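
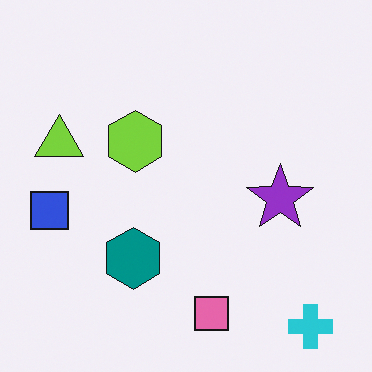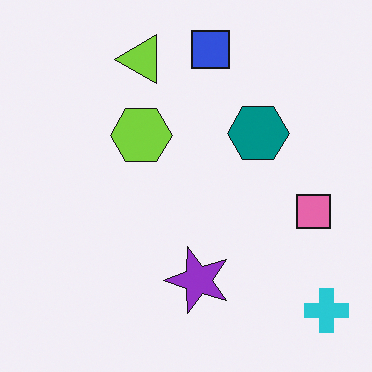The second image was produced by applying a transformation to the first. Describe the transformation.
It was transposed (reflected across the top-left ↔ bottom-right diagonal).

Shapes have swapped their row and column positions — what was in the top-right is now in the bottom-left — a diagonal reflection.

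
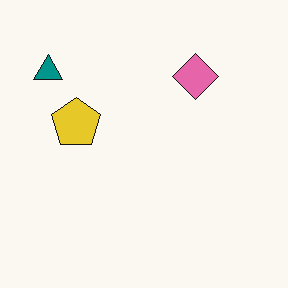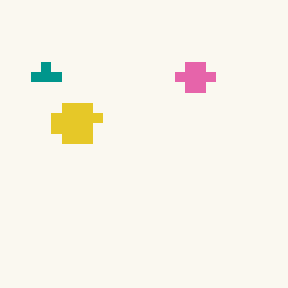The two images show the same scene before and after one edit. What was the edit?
It was coarsely pixelated.

Shapes are reduced to large square blocks; fine edges and outlines are lost — a downscale-then-upscale (mosaic) effect.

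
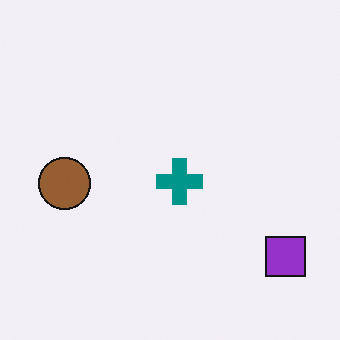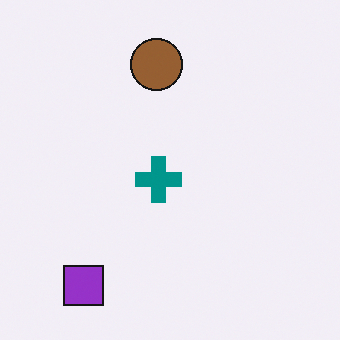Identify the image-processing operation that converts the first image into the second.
The image was rotated 90° clockwise.

The purple square sits in the bottom-right of the first image and the bottom-left of the second — consistent with a whole-image 90° clockwise rotation.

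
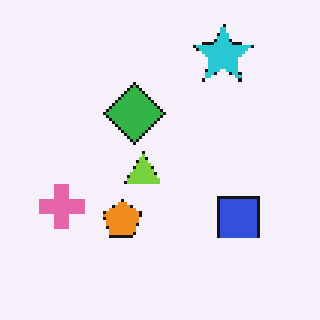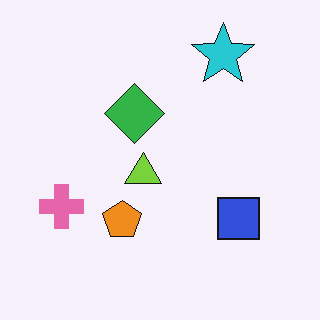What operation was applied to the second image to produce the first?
The image was mildly pixelated.

Shapes are reduced to large square blocks; fine edges and outlines are lost — a downscale-then-upscale (mosaic) effect.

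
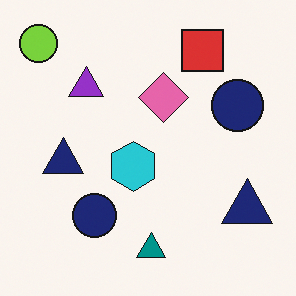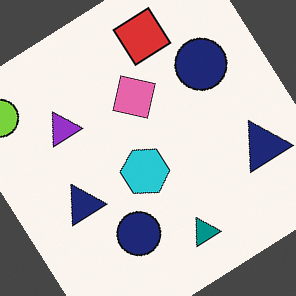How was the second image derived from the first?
The transformation is: rotated counter-clockwise by a large amount — several tens of degrees.

Every shape is tilted by the same angle and the image corners show triangular fill wedges — a whole-image rotation by a non-right angle.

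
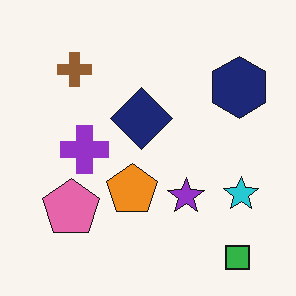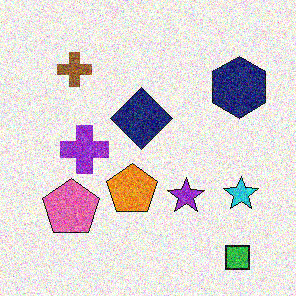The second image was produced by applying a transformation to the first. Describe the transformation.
The transformation is: degraded with strong gaussian noise.

Random speckle covers the whole image, including the flat background.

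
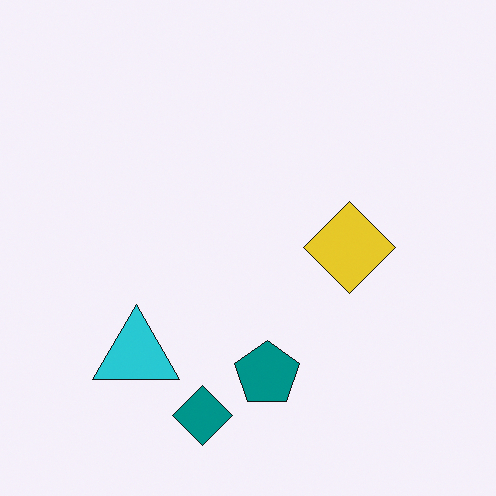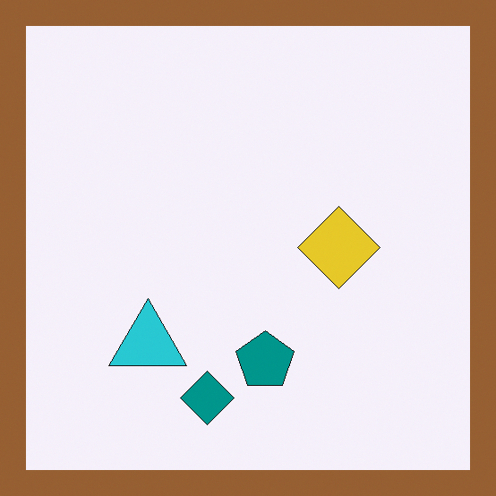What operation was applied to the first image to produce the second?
Framed with a brown border.

A solid brown frame runs around the edge of the second image, with the content slightly shrunk inside it.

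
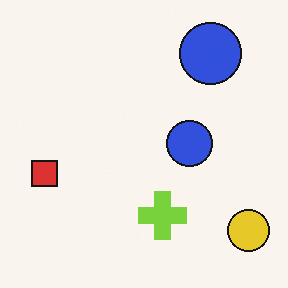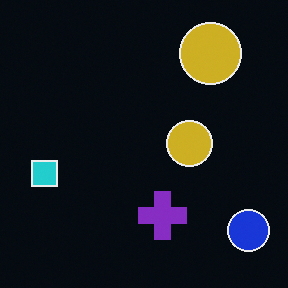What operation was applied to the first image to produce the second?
It was color-inverted (negative).

The light background has become dark and every shape's color is its complement — a photographic negative.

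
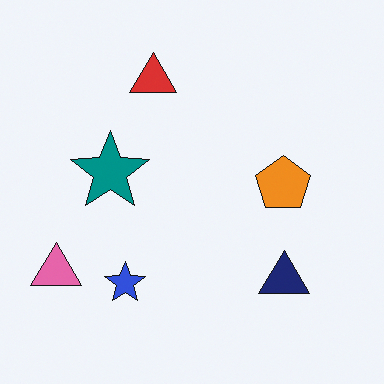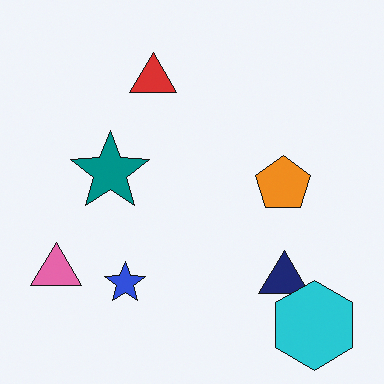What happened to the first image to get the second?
Overlaid with an additional cyan hexagon.

A cyan hexagon appears in the second image that is absent from the first.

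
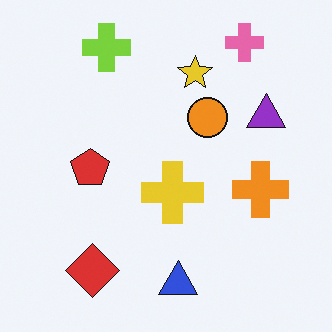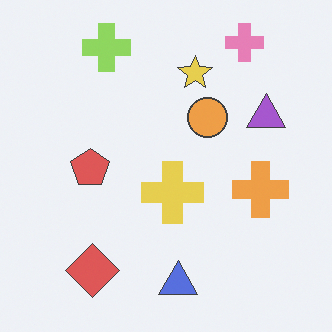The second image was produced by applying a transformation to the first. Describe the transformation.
It was given slightly reduced contrast.

Tones are pushed toward mid-grey across the whole image — a global contrast change.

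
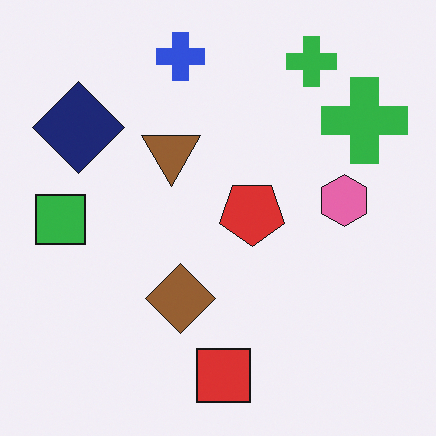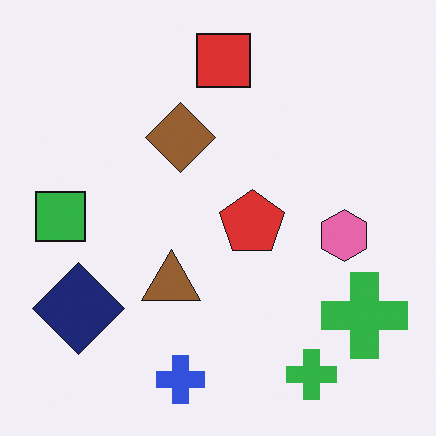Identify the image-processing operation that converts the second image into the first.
The transformation is: flipped vertically (top ↔ bottom).

The blue cross is in the bottom of the second image and the top of the first — shapes on opposite sides of the horizontal midline have swapped in a mirror flip.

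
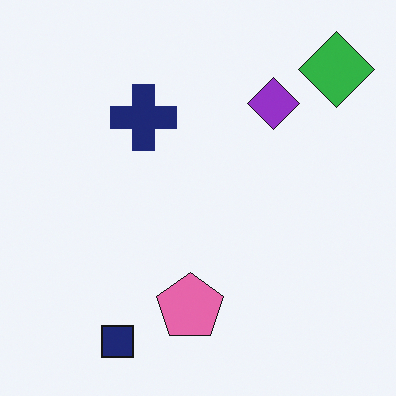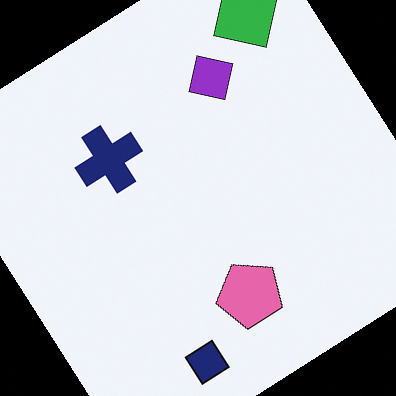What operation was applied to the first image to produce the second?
The image was rotated counter-clockwise by a large amount — several tens of degrees.

Every shape is tilted by the same angle and the image corners show triangular fill wedges — a whole-image rotation by a non-right angle.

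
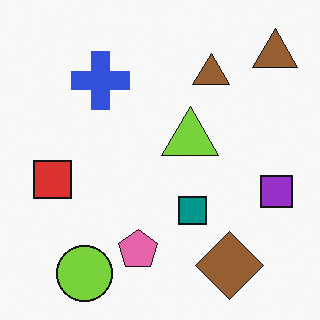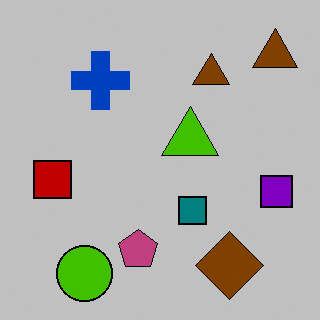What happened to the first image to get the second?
The transformation is: heavily posterized to just a handful of flat colors.

Each flat color has snapped to a coarser quantized level — most visibly, the near-white background has dropped to a flat grey.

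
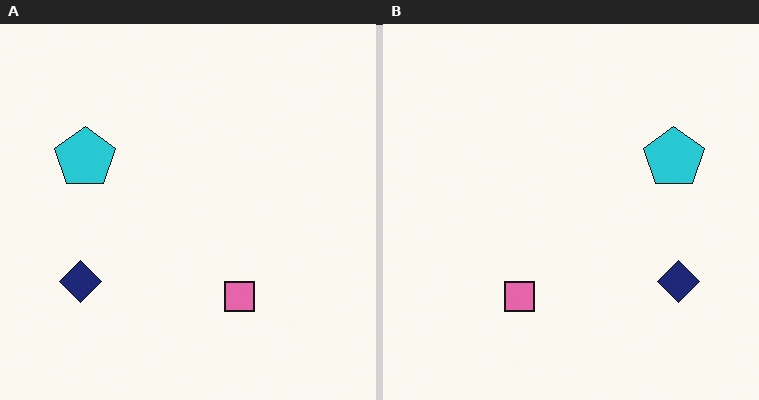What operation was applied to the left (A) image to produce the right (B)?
Flipped horizontally (left ↔ right).

The navy diamond is in the bottom-left of the left (A) image and the bottom-right of the right (B) — shapes on opposite sides of the vertical midline have swapped in a mirror flip.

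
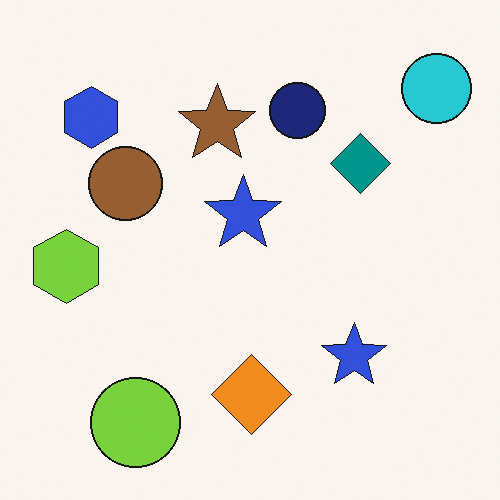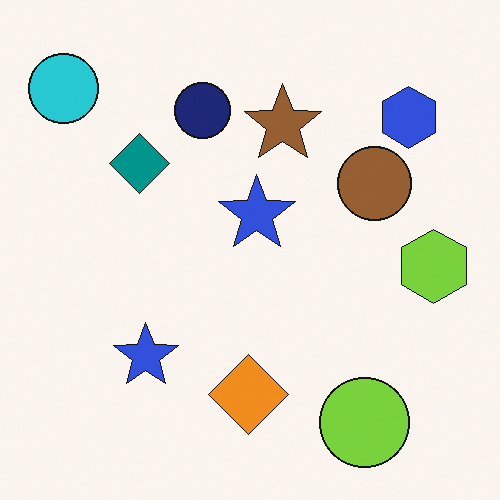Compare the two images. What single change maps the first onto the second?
The image was flipped horizontally (left ↔ right).

The cyan circle is in the top-right of the first image and the top-left of the second — shapes on opposite sides of the vertical midline have swapped in a mirror flip.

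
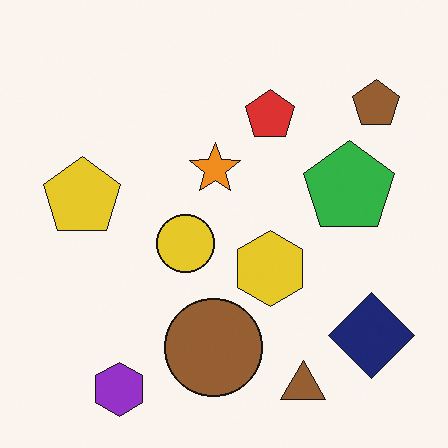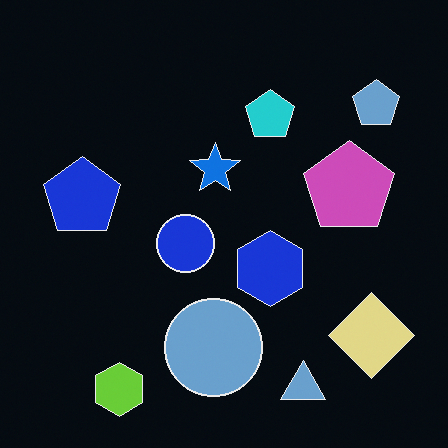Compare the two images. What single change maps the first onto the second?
This is the original image color-inverted (negative).

The light background has become dark and every shape's color is its complement — a photographic negative.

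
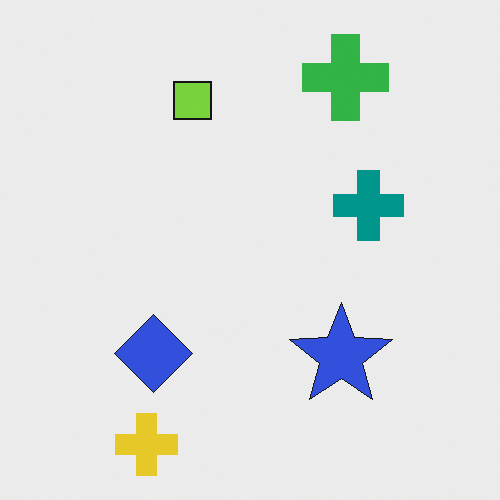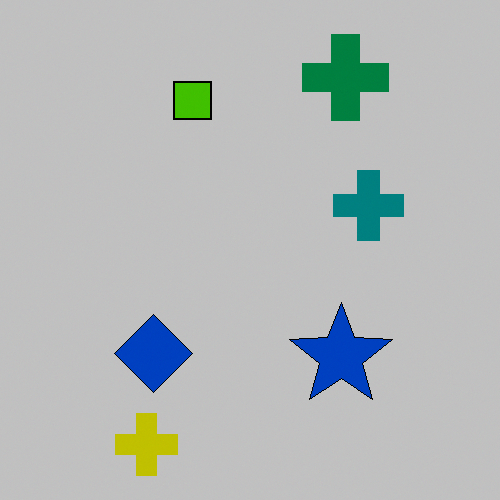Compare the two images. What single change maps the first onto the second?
The second image is the first aggressively posterized.

Each flat color has snapped to a coarser quantized level — most visibly, the near-white background has dropped to a flat grey.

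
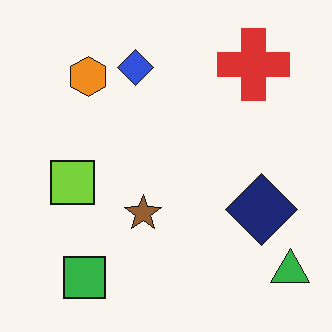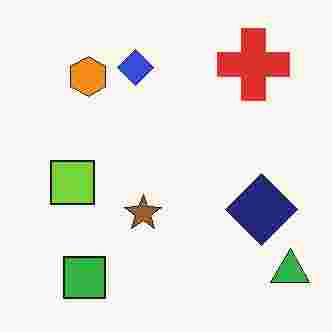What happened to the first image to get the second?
Degraded with heavy JPEG compression.

Blocky 8×8 compression artifacts appear around shape edges and the flat background shows ringing — characteristic JPEG degradation.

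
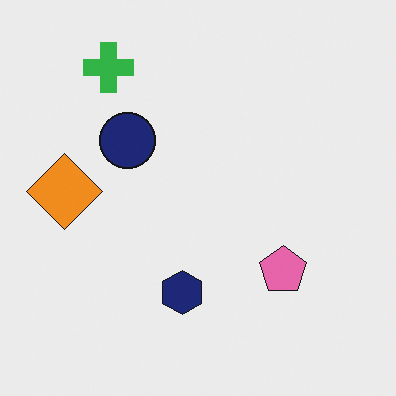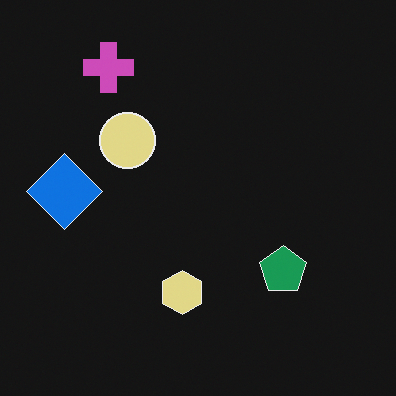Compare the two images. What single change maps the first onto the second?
The transformation is: color-inverted (negative).

The light background has become dark and every shape's color is its complement — a photographic negative.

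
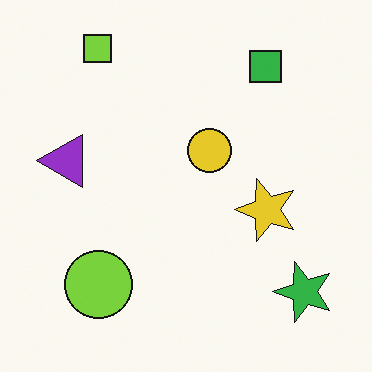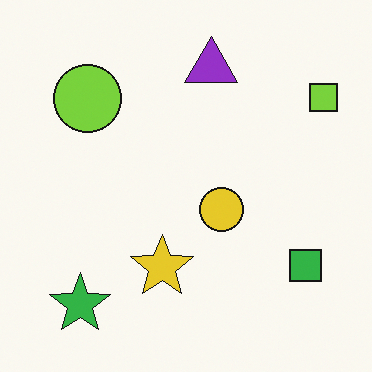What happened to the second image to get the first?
This is the original image rotated 90° counter-clockwise.

The lime square sits in the top-right of the second image and the top-left of the first — consistent with a whole-image 90° counter-clockwise rotation.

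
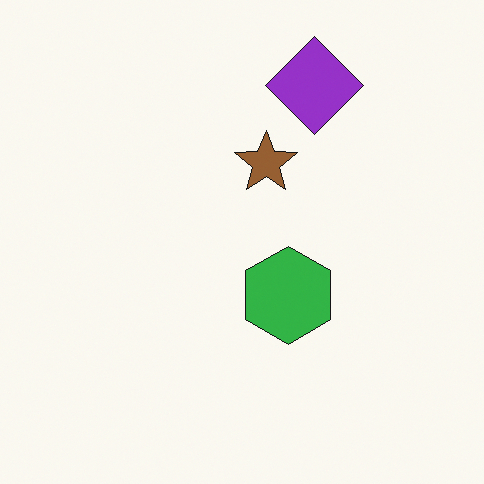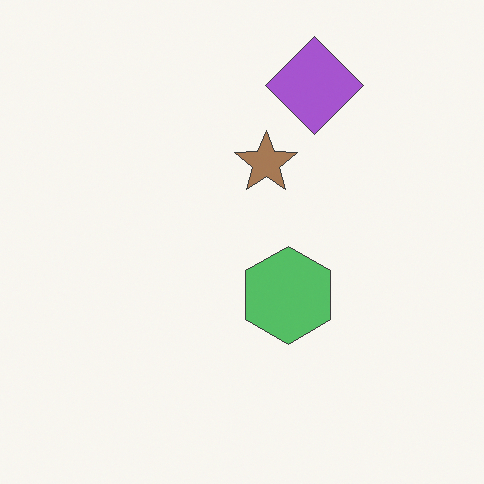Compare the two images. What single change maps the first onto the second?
Given slightly reduced contrast.

Tones are pushed toward mid-grey across the whole image — a global contrast change.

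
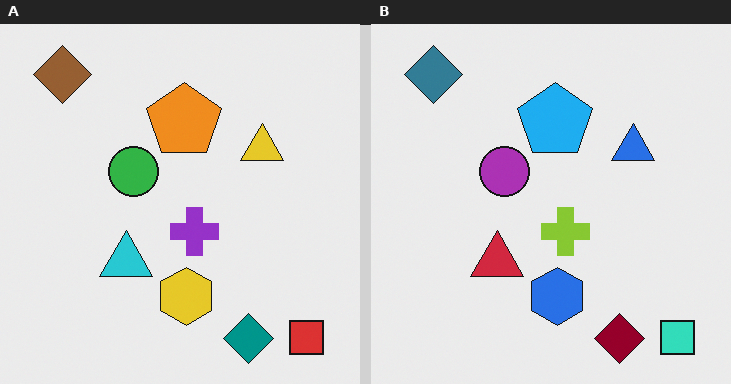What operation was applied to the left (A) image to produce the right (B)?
Hue-shifted through roughly half the color wheel.

Every shape's color has rotated by the same amount around the hue wheel — a uniform hue shift.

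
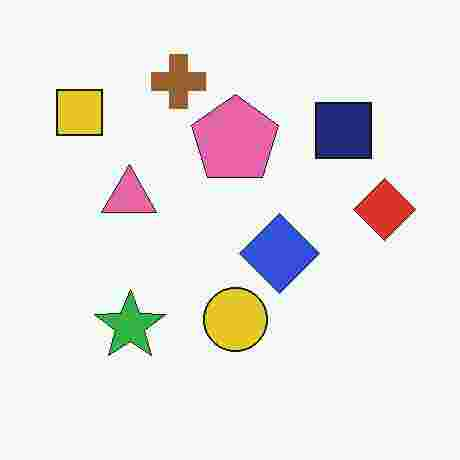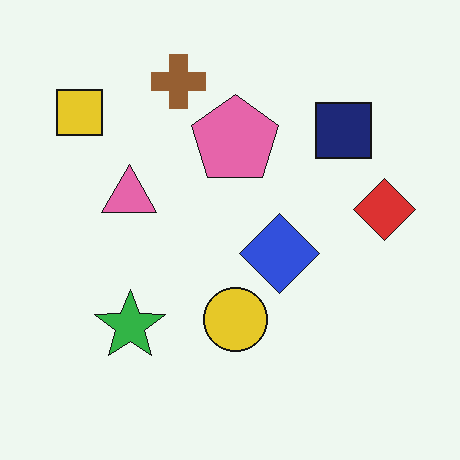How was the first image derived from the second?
This is the original image degraded with heavy JPEG compression.

Blocky 8×8 compression artifacts appear around shape edges and the flat background shows ringing — characteristic JPEG degradation.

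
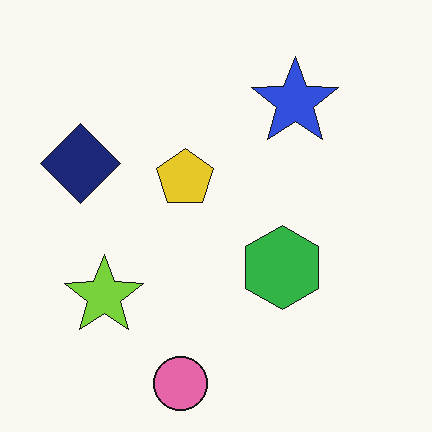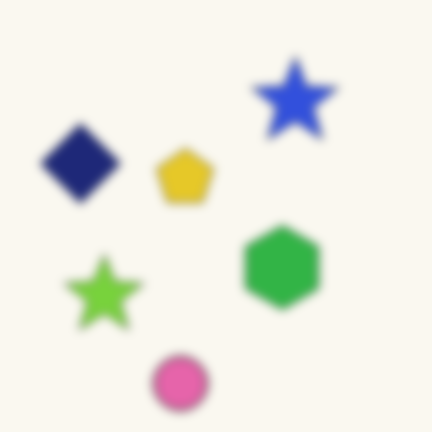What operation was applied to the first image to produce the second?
It was heavily blurred.

Shape edges and outlines are uniformly softened across the whole image.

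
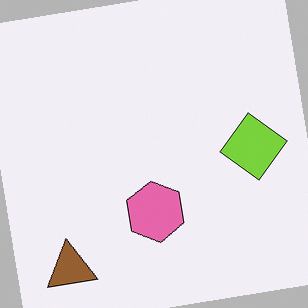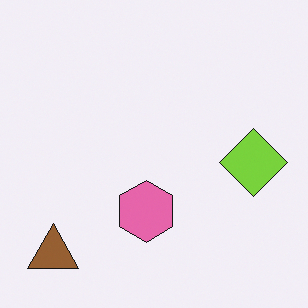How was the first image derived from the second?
It was rotated counter-clockwise by a few degrees.

Every shape is tilted by the same angle and the image corners show triangular fill wedges — a whole-image rotation by a non-right angle.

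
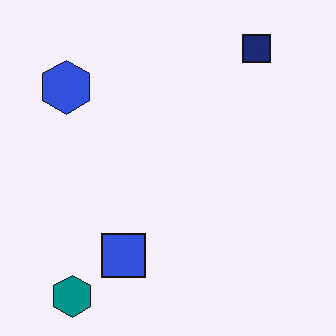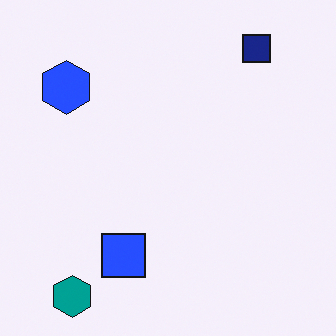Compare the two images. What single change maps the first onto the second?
The second image is the first slightly oversaturated.

All colors are more vivid — a global saturation change.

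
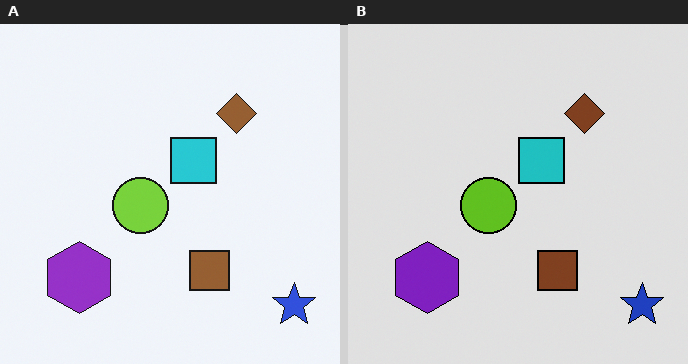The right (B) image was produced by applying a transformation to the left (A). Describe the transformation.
The image was posterized to a reduced palette.

Each flat color has snapped to a coarser quantized level — most visibly, the near-white background has dropped to a flat grey.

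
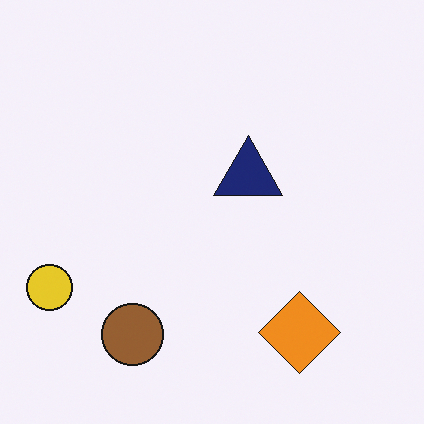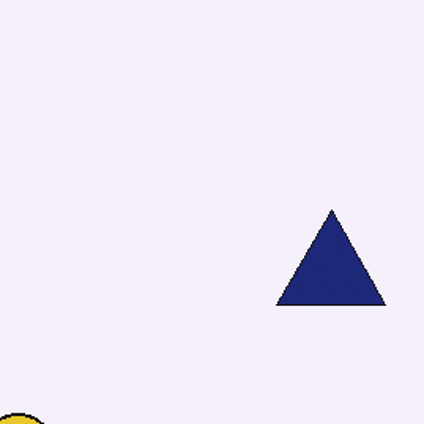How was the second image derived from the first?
Cropped to a modestly smaller region and rescaled.

The visible shapes are larger and the field of view is narrower; shapes near the original edges may be partly or wholly outside the frame — a crop-and-rescale.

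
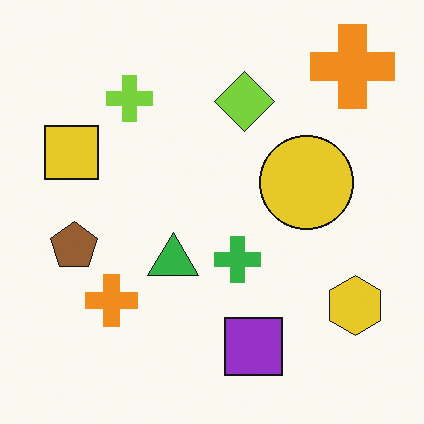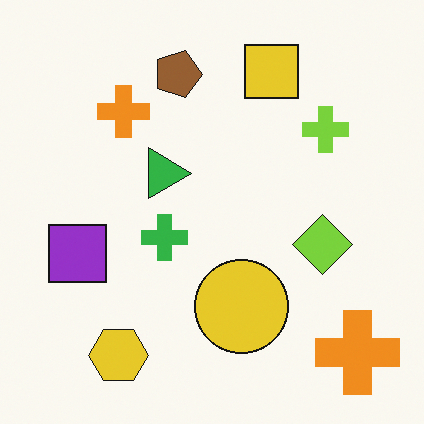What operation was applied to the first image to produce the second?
Rotated 90° clockwise.

The yellow hexagon sits in the bottom-right of the first image and the bottom-left of the second — consistent with a whole-image 90° clockwise rotation.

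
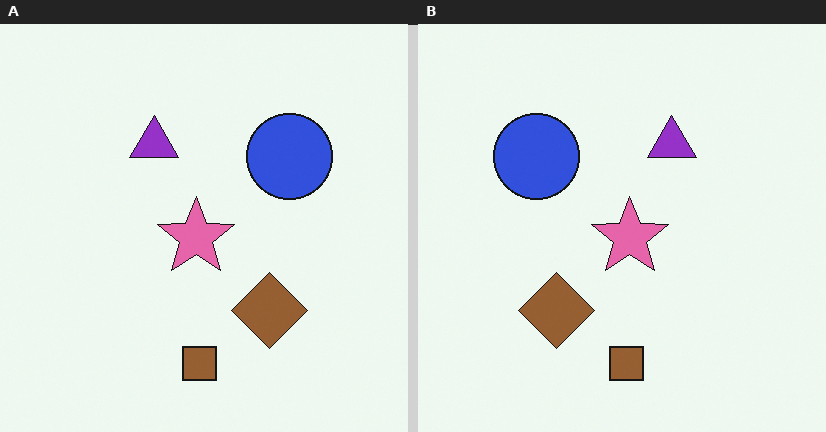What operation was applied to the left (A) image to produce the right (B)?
It was flipped horizontally (left ↔ right).

The blue circle is in the top-right of the left (A) image and the top-left of the right (B) — shapes on opposite sides of the vertical midline have swapped in a mirror flip.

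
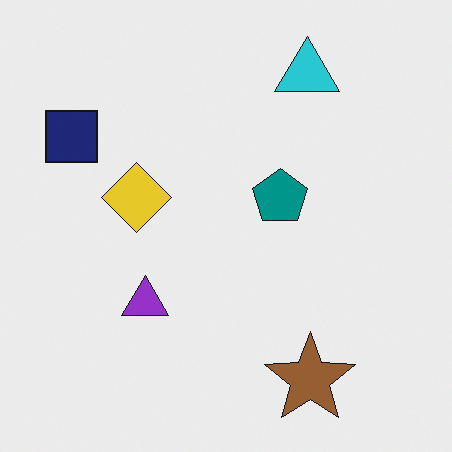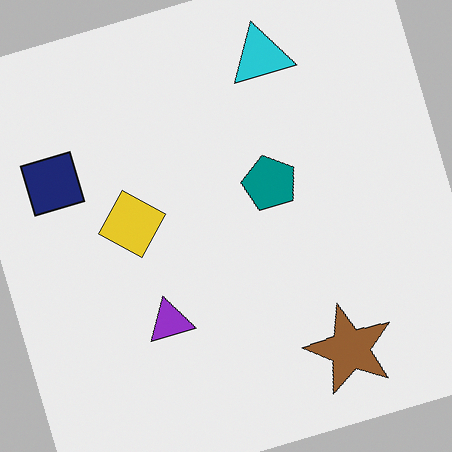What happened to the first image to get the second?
The transformation is: rotated counter-clockwise by a moderate amount.

Every shape is tilted by the same angle and the image corners show triangular fill wedges — a whole-image rotation by a non-right angle.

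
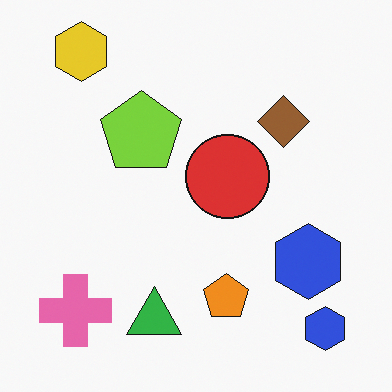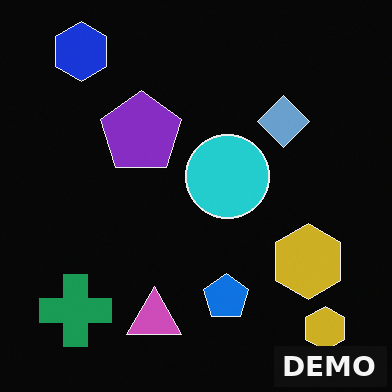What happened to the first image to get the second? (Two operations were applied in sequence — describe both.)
The second image is the first color-inverted (negative), then watermarked with the text "DEMO" in the lower-right corner.

The light background has become dark and every shape's color is its complement — a photographic negative. A dark label reading "DEMO" appears in the lower-right corner.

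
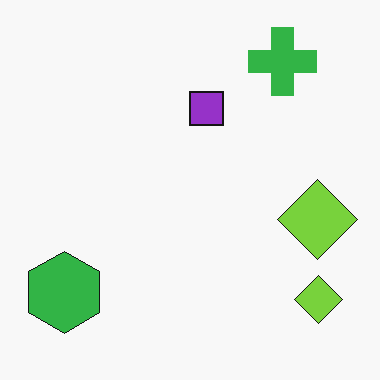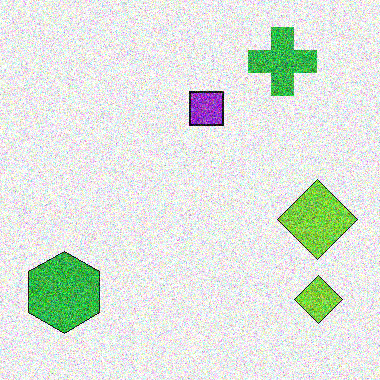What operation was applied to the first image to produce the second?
This is the original image degraded with heavy additive noise.

Random speckle covers the whole image, including the flat background.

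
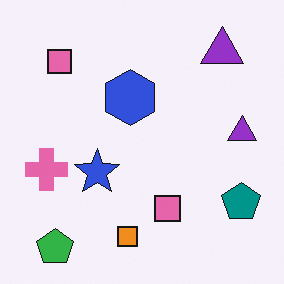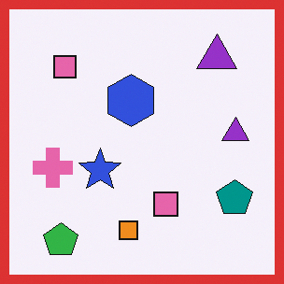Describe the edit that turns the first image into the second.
Framed with a red border.

A solid red frame runs around the edge of the second image, with the content slightly shrunk inside it.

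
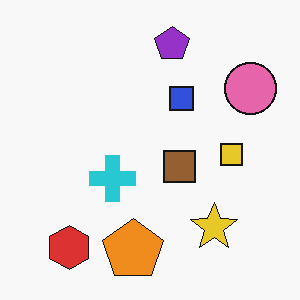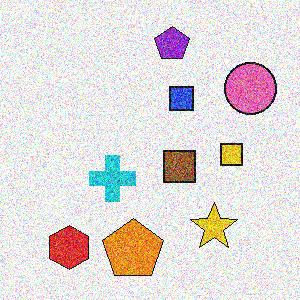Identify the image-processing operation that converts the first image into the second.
Degraded with a thick layer of grain.

Random speckle covers the whole image, including the flat background.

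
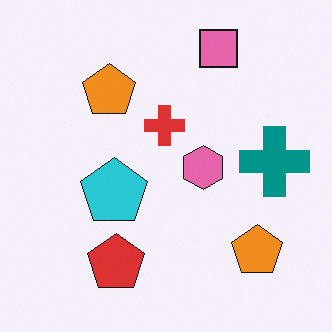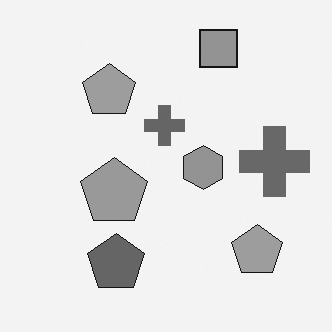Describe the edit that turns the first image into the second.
The image was converted to grayscale.

All color is removed — every shape is now a shade of grey.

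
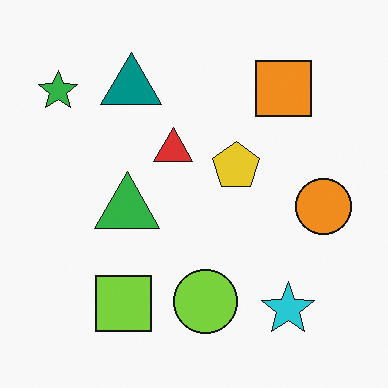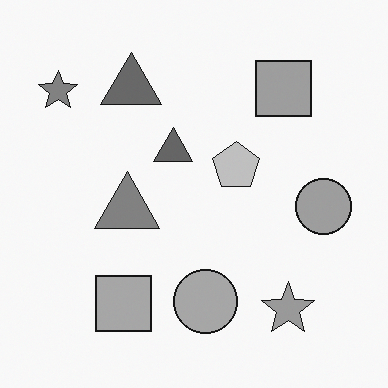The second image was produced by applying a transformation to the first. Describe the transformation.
Converted to grayscale.

All color is removed — every shape is now a shade of grey.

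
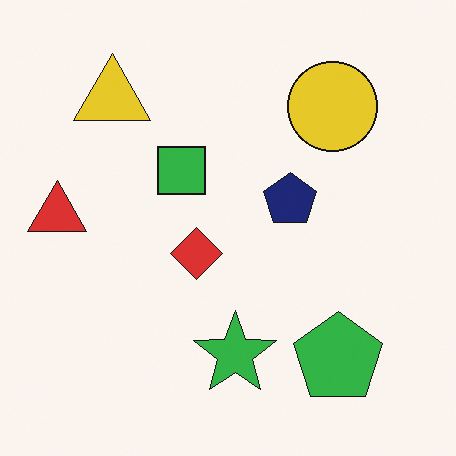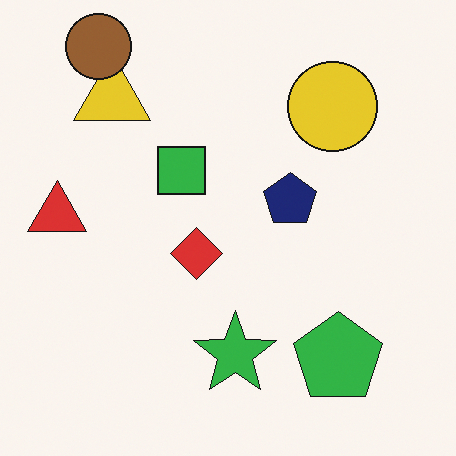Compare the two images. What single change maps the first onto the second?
The second image is the first overlaid with an additional brown circle.

A brown circle appears in the second image that is absent from the first.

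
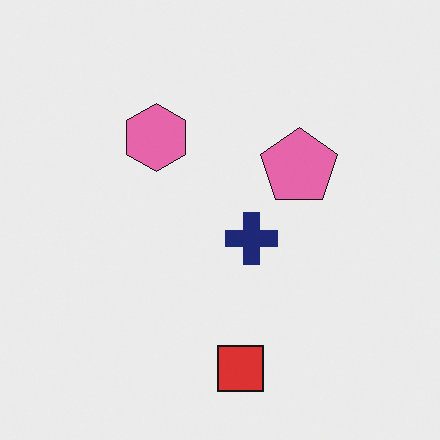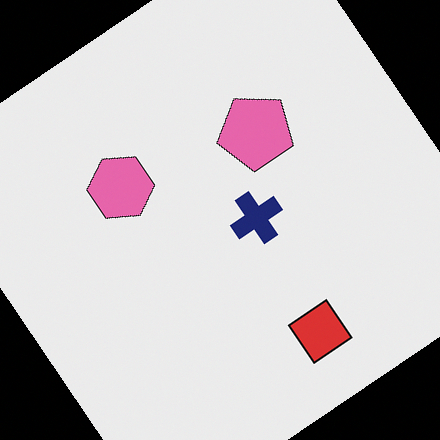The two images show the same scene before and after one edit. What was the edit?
The second image is the first rotated counter-clockwise by a large amount — several tens of degrees.

Every shape is tilted by the same angle and the image corners show triangular fill wedges — a whole-image rotation by a non-right angle.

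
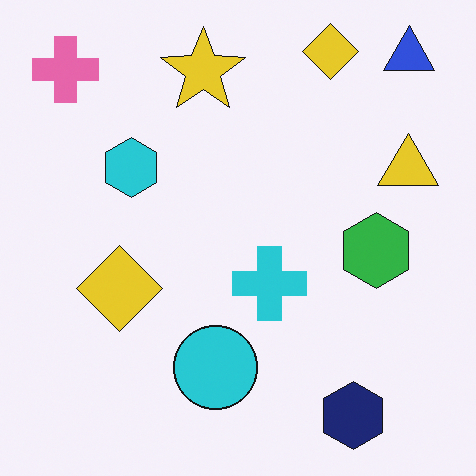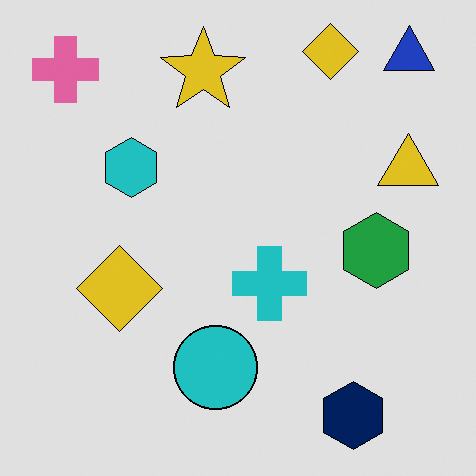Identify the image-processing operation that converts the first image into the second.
The transformation is: posterized to a reduced palette.

Each flat color has snapped to a coarser quantized level — most visibly, the near-white background has dropped to a flat grey.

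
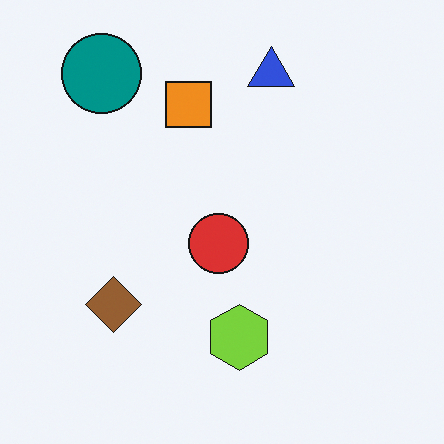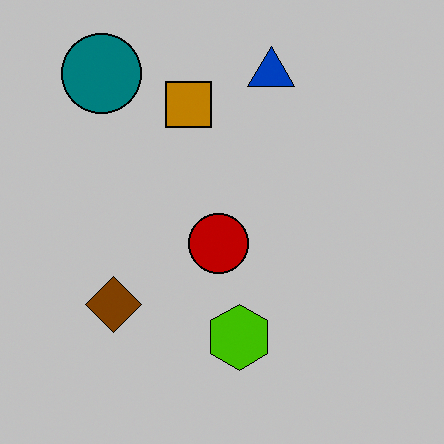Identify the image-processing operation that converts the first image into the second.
The second image is the first heavily posterized to just a handful of flat colors.

Each flat color has snapped to a coarser quantized level — most visibly, the near-white background has dropped to a flat grey.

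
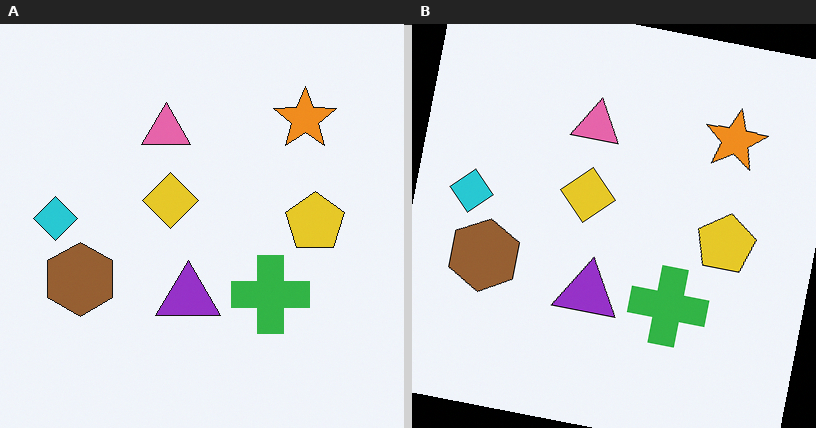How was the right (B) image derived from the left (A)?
It was rotated clockwise by a slight angle.

Every shape is tilted by the same angle and the image corners show triangular fill wedges — a whole-image rotation by a non-right angle.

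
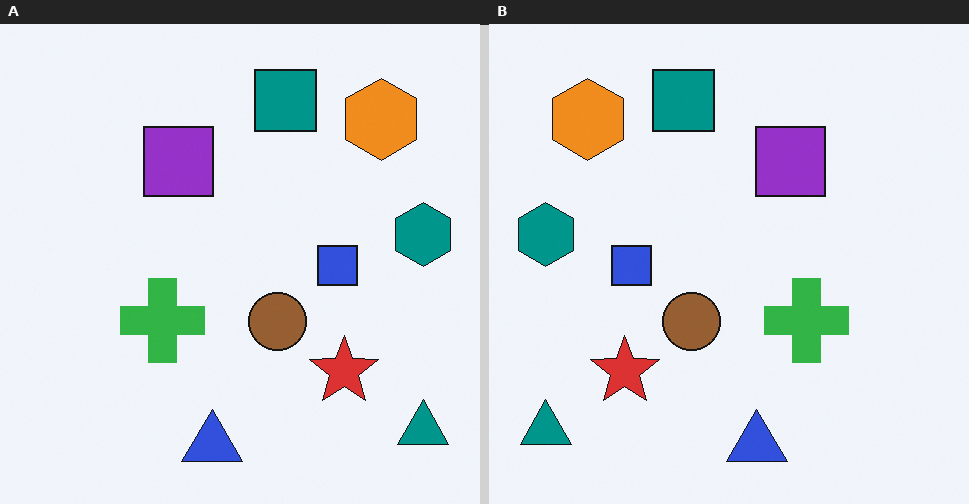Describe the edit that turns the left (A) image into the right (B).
Flipped horizontally (left ↔ right).

The teal hexagon is in the right of the left (A) image and the left of the right (B) — shapes on opposite sides of the vertical midline have swapped in a mirror flip.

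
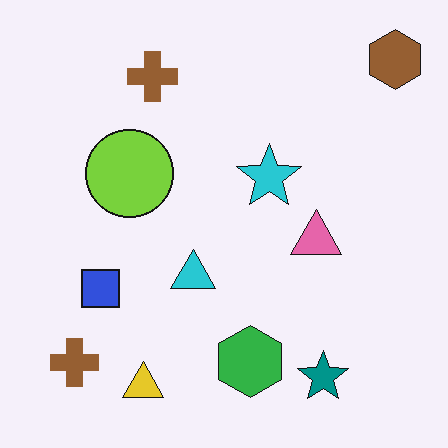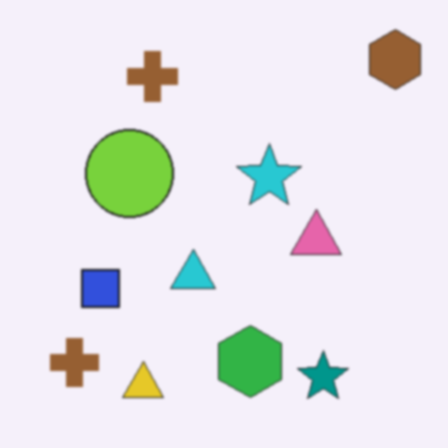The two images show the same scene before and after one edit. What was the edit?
This is the original image lightly blurred.

Shape edges and outlines are uniformly softened across the whole image.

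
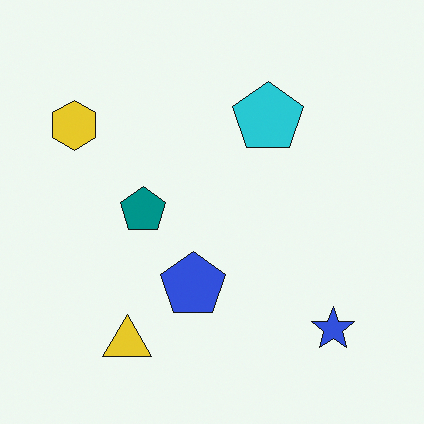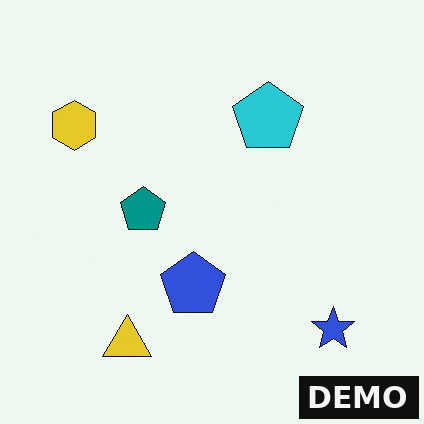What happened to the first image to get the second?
Watermarked with the text "DEMO" in the lower-right corner.

A dark label reading "DEMO" appears in the lower-right corner.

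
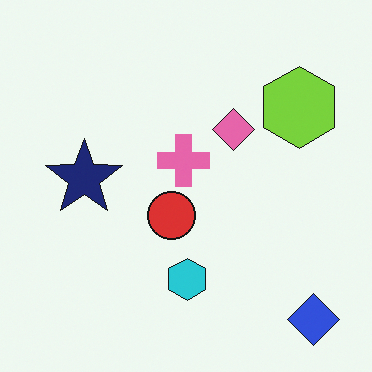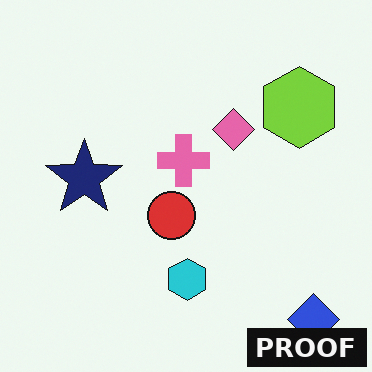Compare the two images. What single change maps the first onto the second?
The transformation is: watermarked with the text "PROOF" in the lower-right corner.

A dark label reading "PROOF" appears in the lower-right corner.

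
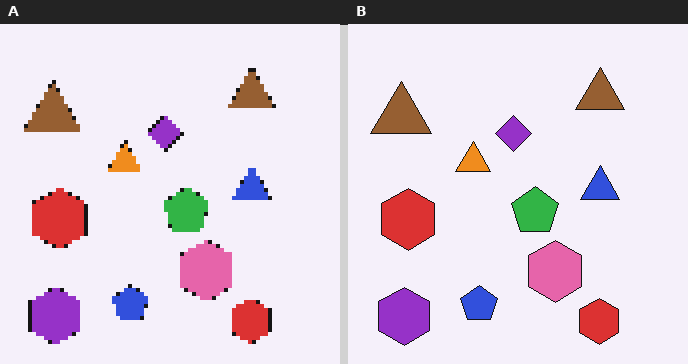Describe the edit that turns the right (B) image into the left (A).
The transformation is: mildly pixelated.

Shapes are reduced to large square blocks; fine edges and outlines are lost — a downscale-then-upscale (mosaic) effect.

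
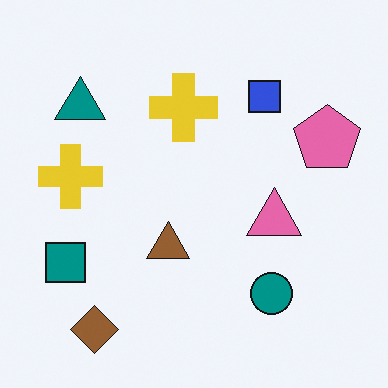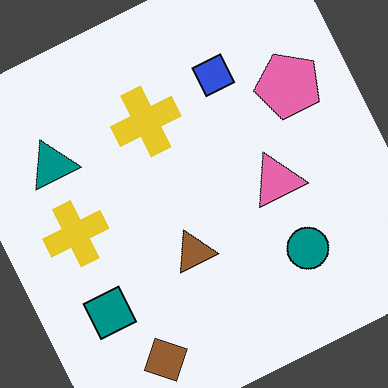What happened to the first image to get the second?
The second image is the first rotated counter-clockwise by a moderate amount.

Every shape is tilted by the same angle and the image corners show triangular fill wedges — a whole-image rotation by a non-right angle.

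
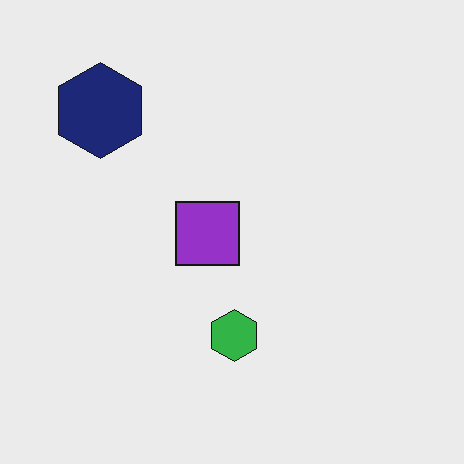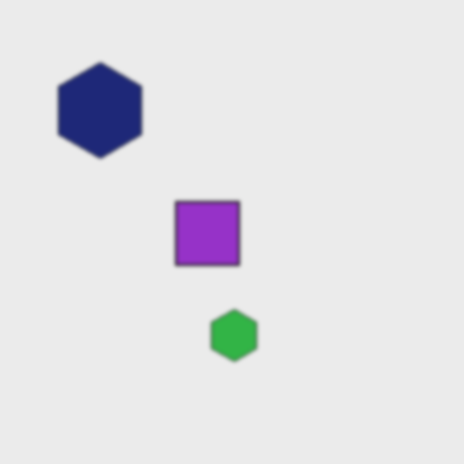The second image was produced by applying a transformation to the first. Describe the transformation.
The second image is the first lightly blurred.

Shape edges and outlines are uniformly softened across the whole image.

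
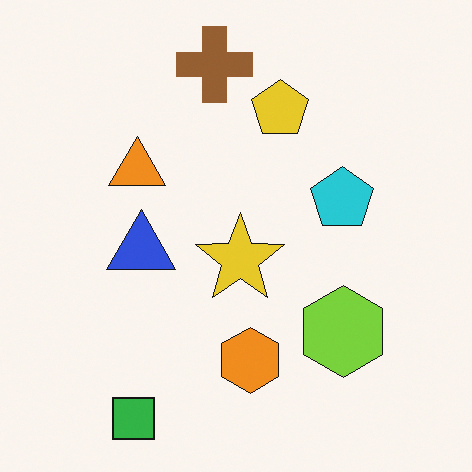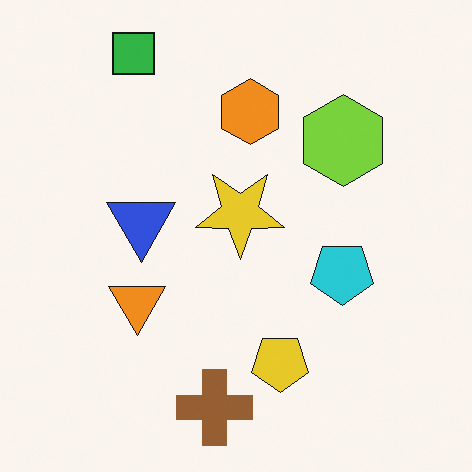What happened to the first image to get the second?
The second image is the first flipped vertically (top ↔ bottom).

The green square is in the bottom-left of the first image and the top-left of the second — shapes on opposite sides of the horizontal midline have swapped in a mirror flip.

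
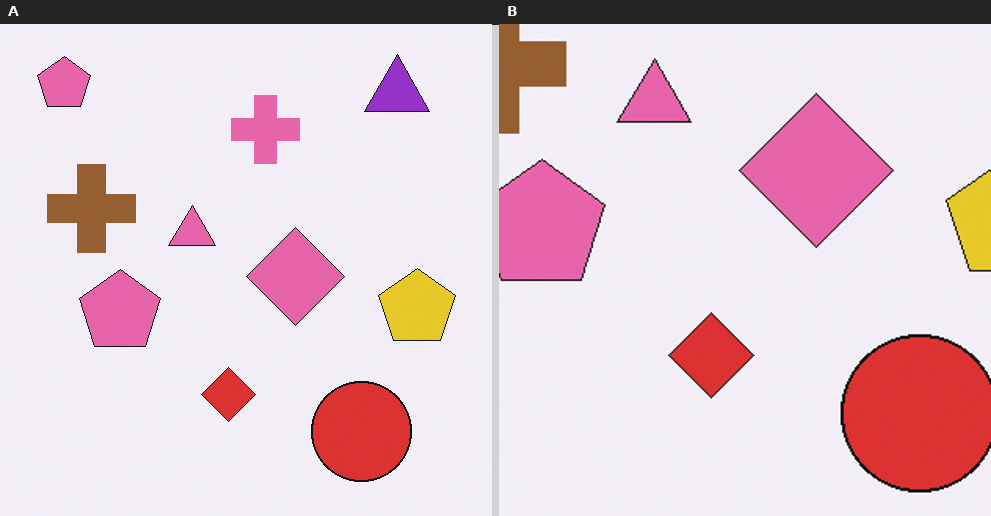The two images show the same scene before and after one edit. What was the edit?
Cropped to a modestly smaller region and rescaled.

The visible shapes are larger and the field of view is narrower; shapes near the original edges may be partly or wholly outside the frame — a crop-and-rescale.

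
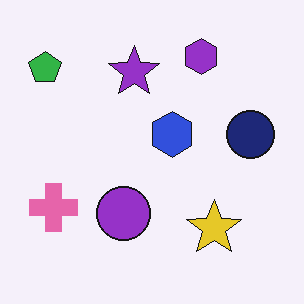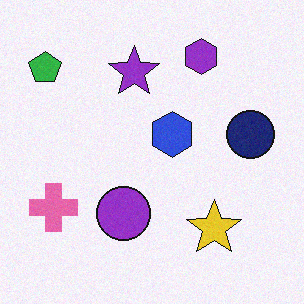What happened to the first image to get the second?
The second image is the first degraded with subtle gaussian noise.

Random speckle covers the whole image, including the flat background.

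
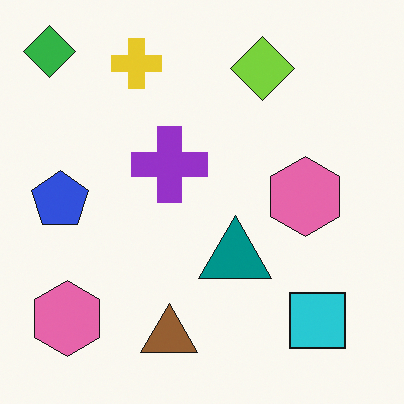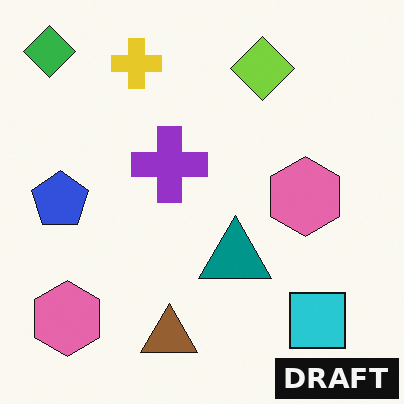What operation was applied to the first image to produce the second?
This is the original image watermarked with the text "DRAFT" in the lower-right corner.

A dark label reading "DRAFT" appears in the lower-right corner.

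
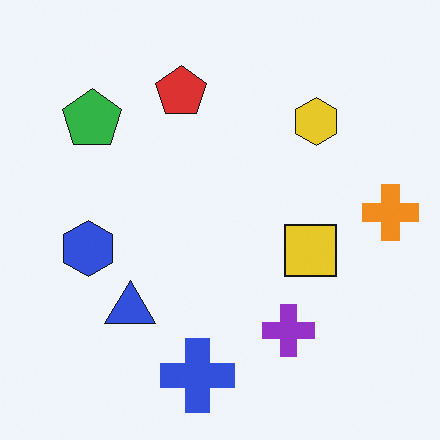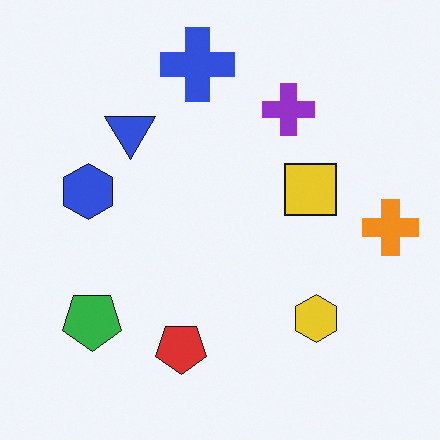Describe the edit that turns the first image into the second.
It was flipped vertically (top ↔ bottom).

The blue cross is in the bottom of the first image and the top of the second — shapes on opposite sides of the horizontal midline have swapped in a mirror flip.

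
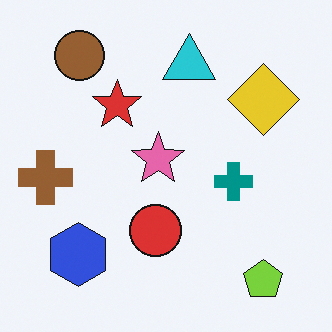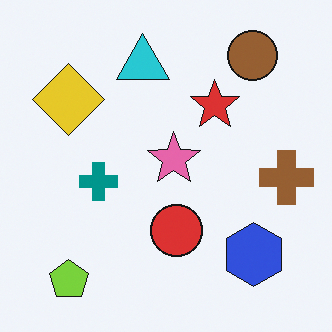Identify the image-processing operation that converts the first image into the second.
This is the original image flipped horizontally (left ↔ right).

The brown cross is in the left of the first image and the right of the second — shapes on opposite sides of the vertical midline have swapped in a mirror flip.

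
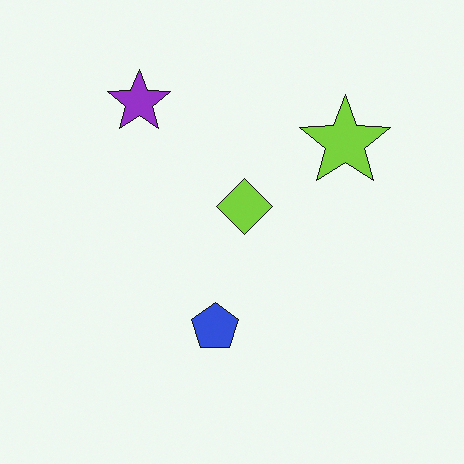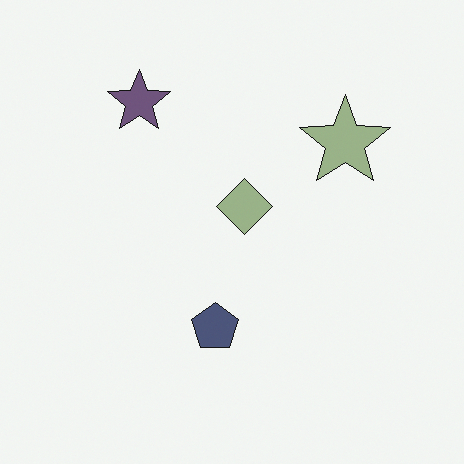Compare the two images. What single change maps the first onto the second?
This is the original image heavily desaturated.

All colors are more muted and greyish — a global saturation change.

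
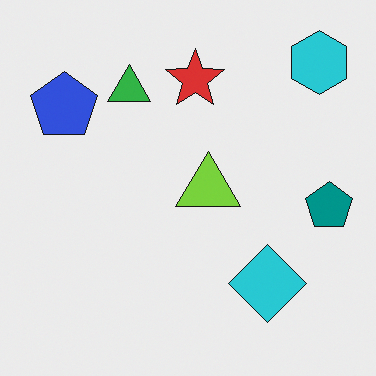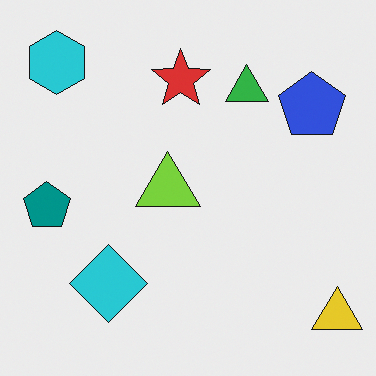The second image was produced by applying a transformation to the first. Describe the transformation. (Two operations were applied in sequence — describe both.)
This is the original image flipped horizontally (left ↔ right), then overlaid with an additional yellow triangle.

The teal pentagon is in the right of the first image and the left of the second — shapes on opposite sides of the vertical midline have swapped in a mirror flip. A yellow triangle appears in the second image that is absent from the first.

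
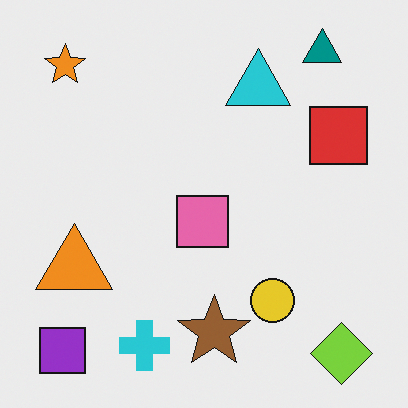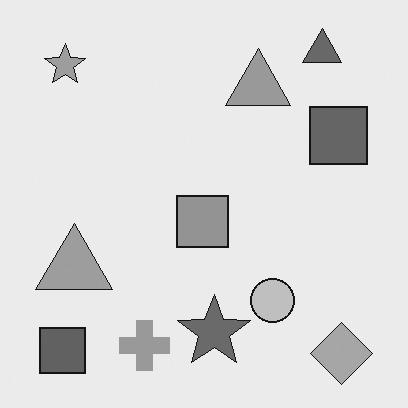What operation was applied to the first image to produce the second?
This is the original image converted to grayscale.

All color is removed — every shape is now a shade of grey.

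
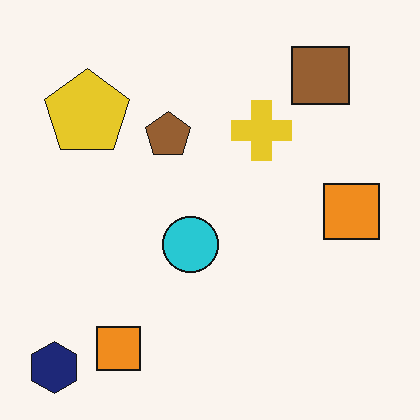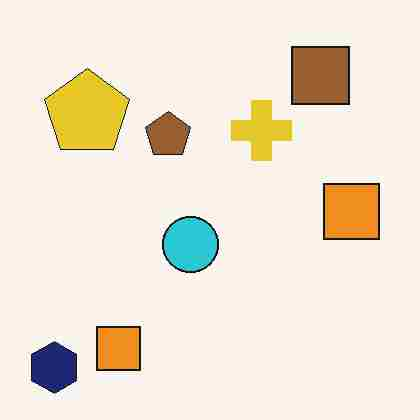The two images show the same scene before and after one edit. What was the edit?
The image was heavily JPEG-compressed with obvious blocking artifacts.

Blocky 8×8 compression artifacts appear around shape edges and the flat background shows ringing — characteristic JPEG degradation.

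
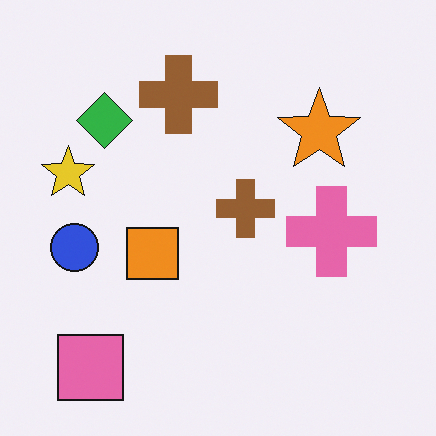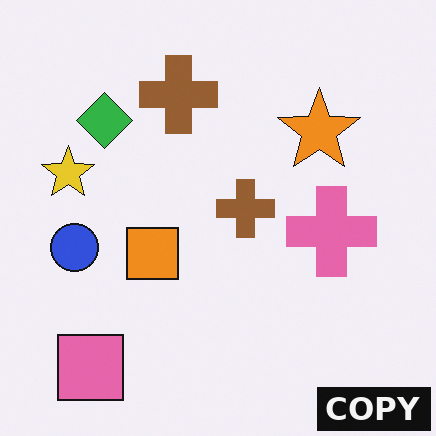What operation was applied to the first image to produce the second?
It was watermarked with the text "COPY" in the lower-right corner.

A dark label reading "COPY" appears in the lower-right corner.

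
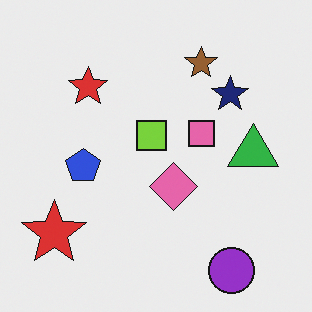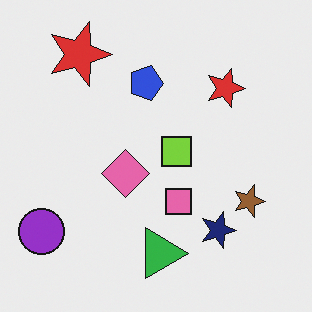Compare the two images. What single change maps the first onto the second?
It was rotated 90° clockwise.

The purple circle sits in the bottom-right of the first image and the bottom-left of the second — consistent with a whole-image 90° clockwise rotation.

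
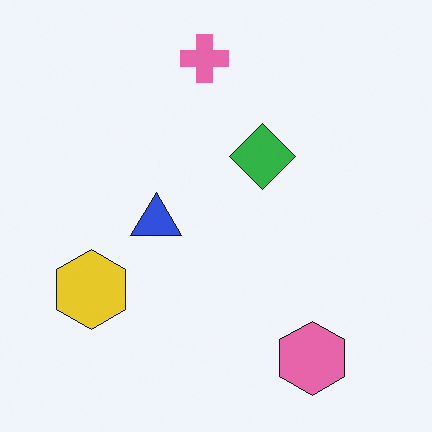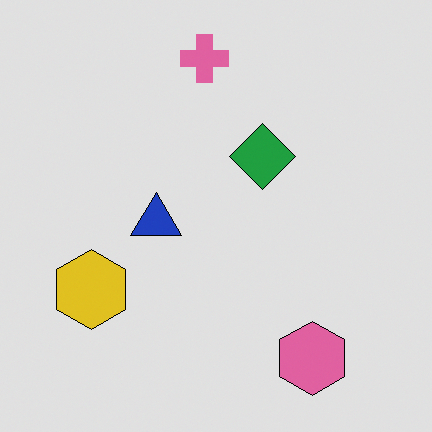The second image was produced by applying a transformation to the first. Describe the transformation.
The image was moderately posterized.

Each flat color has snapped to a coarser quantized level — most visibly, the near-white background has dropped to a flat grey.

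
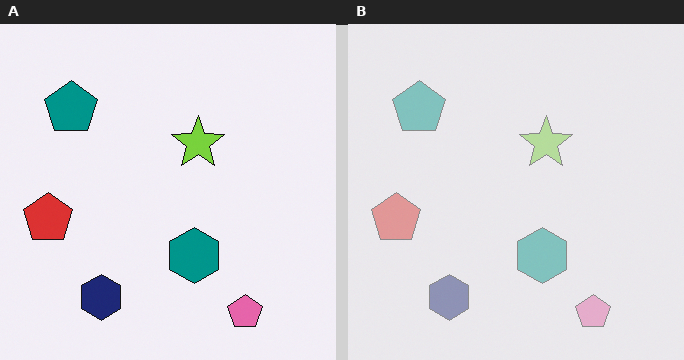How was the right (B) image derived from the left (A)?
This is the original image washed out (contrast reduced).

Tones are pushed toward mid-grey across the whole image — a global contrast change.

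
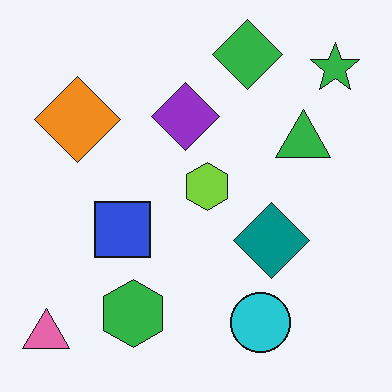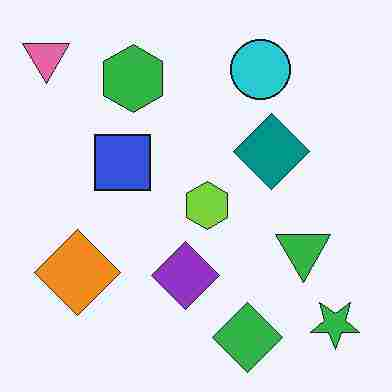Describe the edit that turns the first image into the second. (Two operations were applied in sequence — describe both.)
The image was flipped vertically (top ↔ bottom), then heavily JPEG-compressed with obvious blocking artifacts.

The green diamond is in the top of the first image and the bottom of the second — shapes on opposite sides of the horizontal midline have swapped in a mirror flip. Blocky 8×8 compression artifacts appear around shape edges and the flat background shows ringing — characteristic JPEG degradation.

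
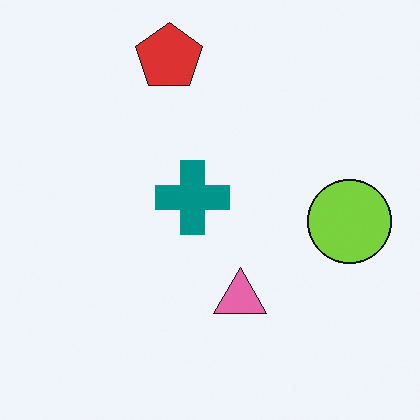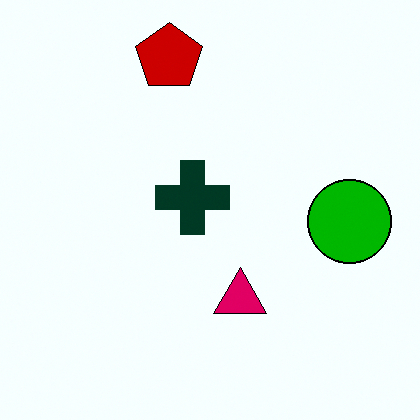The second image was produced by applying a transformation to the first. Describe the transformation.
Boosted in contrast.

Tones are pushed away from mid-grey across the whole image — a global contrast change.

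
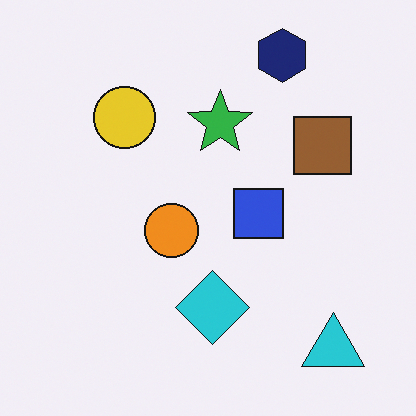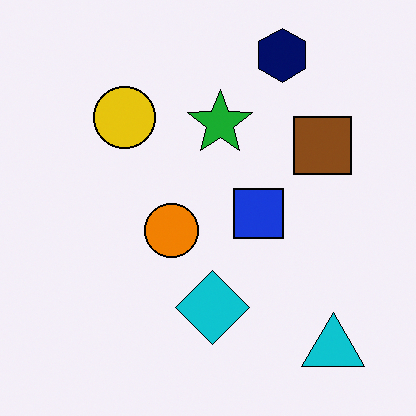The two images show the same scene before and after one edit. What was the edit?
The image was given slightly increased contrast.

Tones are pushed away from mid-grey across the whole image — a global contrast change.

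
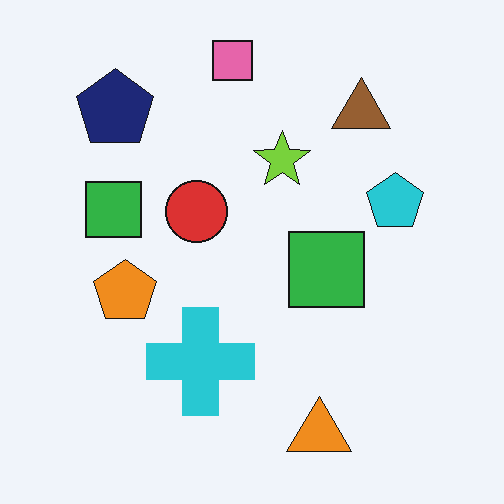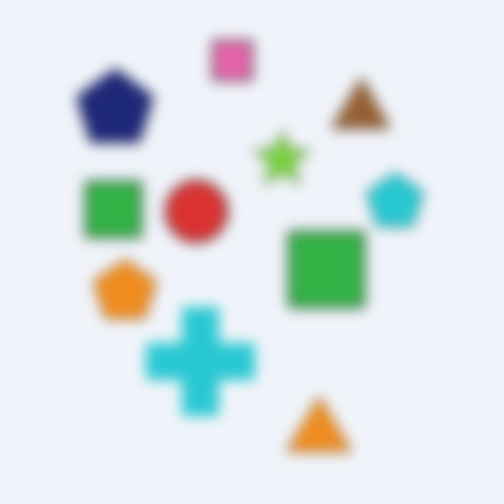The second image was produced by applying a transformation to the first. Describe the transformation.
The image was heavily blurred.

Shape edges and outlines are uniformly softened across the whole image.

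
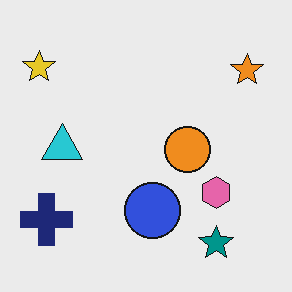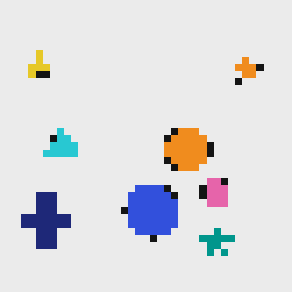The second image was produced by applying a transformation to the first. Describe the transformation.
Pixelated into visible square blocks.

Shapes are reduced to large square blocks; fine edges and outlines are lost — a downscale-then-upscale (mosaic) effect.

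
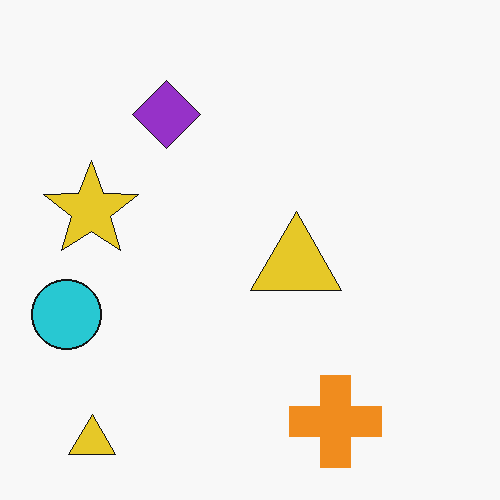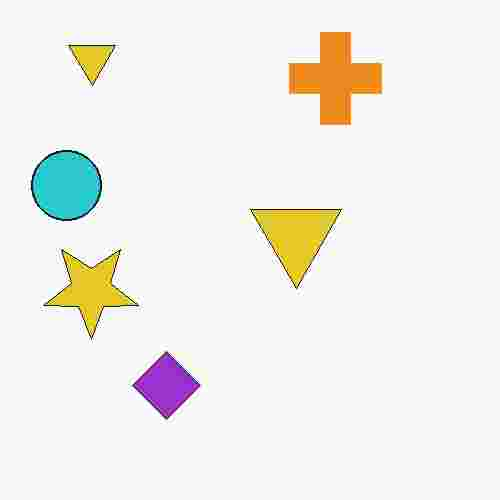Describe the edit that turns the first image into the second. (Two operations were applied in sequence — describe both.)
The second image is the first flipped vertically (top ↔ bottom), then heavily JPEG-compressed with obvious blocking artifacts.

The orange cross is in the bottom-right of the first image and the top-right of the second — shapes on opposite sides of the horizontal midline have swapped in a mirror flip. Blocky 8×8 compression artifacts appear around shape edges and the flat background shows ringing — characteristic JPEG degradation.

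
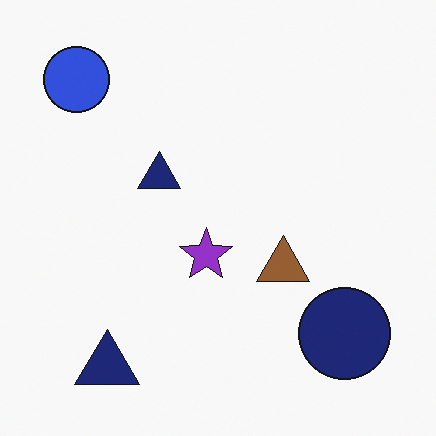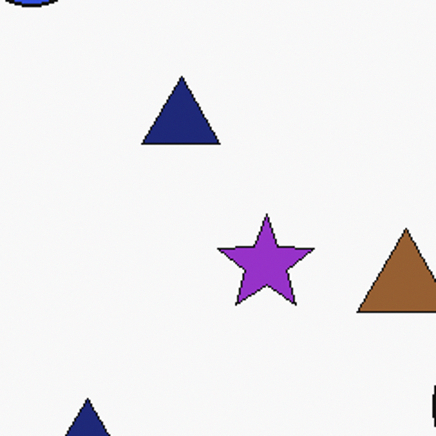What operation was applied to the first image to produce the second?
The image was cropped to a noticeably smaller region and rescaled.

The visible shapes are larger and the field of view is narrower; shapes near the original edges may be partly or wholly outside the frame — a crop-and-rescale.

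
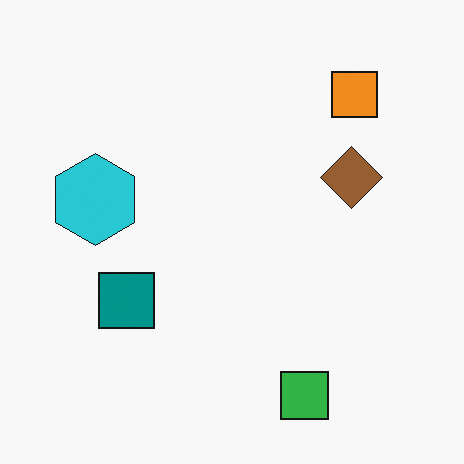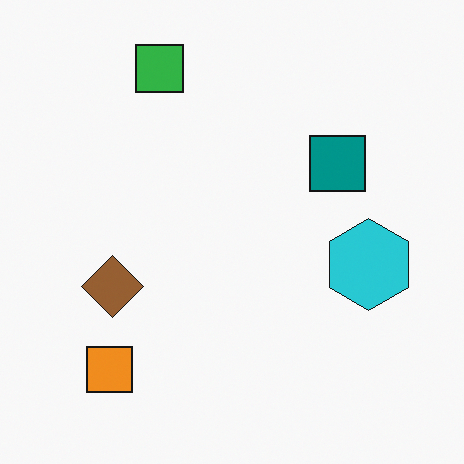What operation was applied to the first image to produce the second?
The image was rotated 180°.

The orange square sits in the top-right of the first image and the bottom-left of the second — consistent with a whole-image 180° rotation.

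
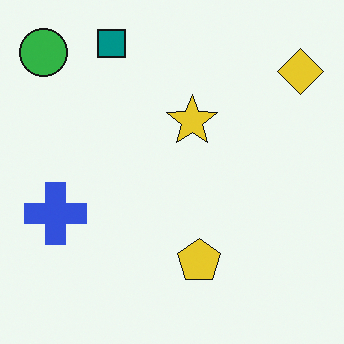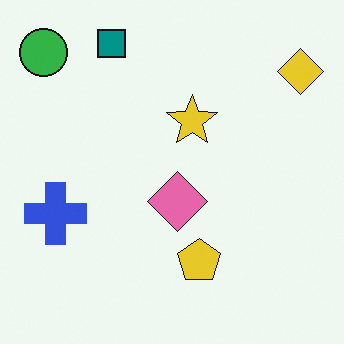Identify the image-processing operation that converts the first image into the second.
Overlaid with an additional pink diamond.

A pink diamond appears in the second image that is absent from the first.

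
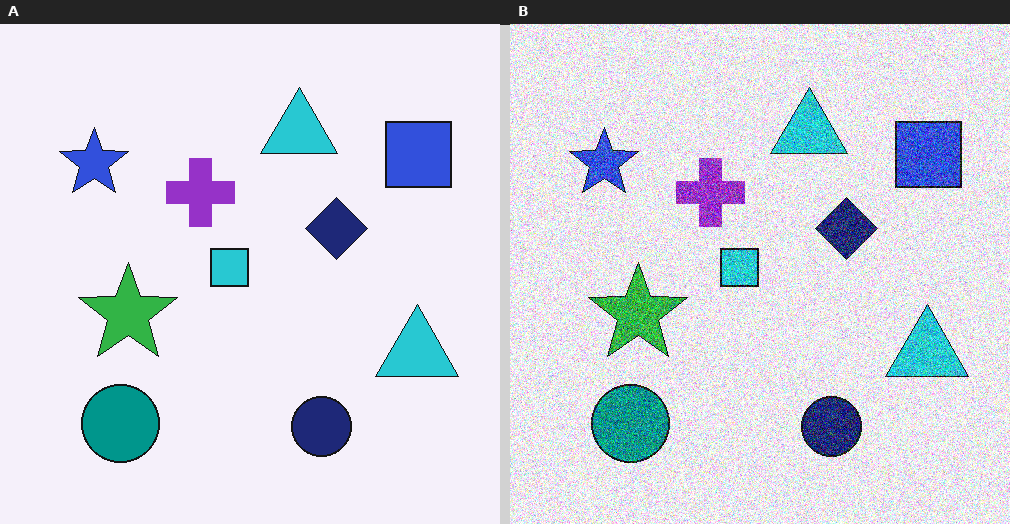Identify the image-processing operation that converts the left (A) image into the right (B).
It was degraded with strong gaussian noise.

Random speckle covers the whole image, including the flat background.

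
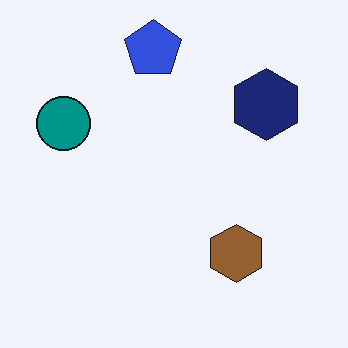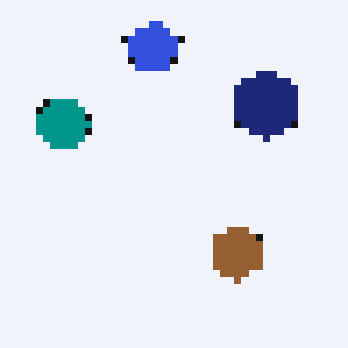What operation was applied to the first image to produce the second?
This is the original image pixelated into visible square blocks.

Shapes are reduced to large square blocks; fine edges and outlines are lost — a downscale-then-upscale (mosaic) effect.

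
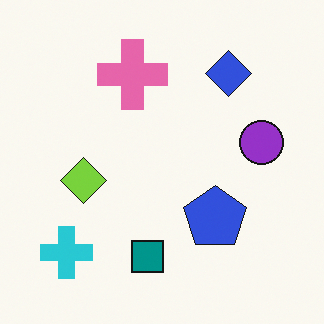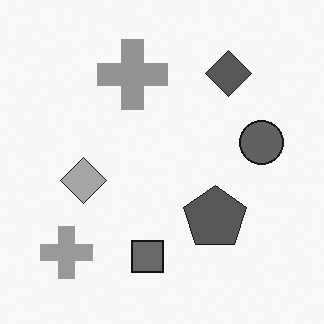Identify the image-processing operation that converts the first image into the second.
The transformation is: converted to grayscale.

All color is removed — every shape is now a shade of grey.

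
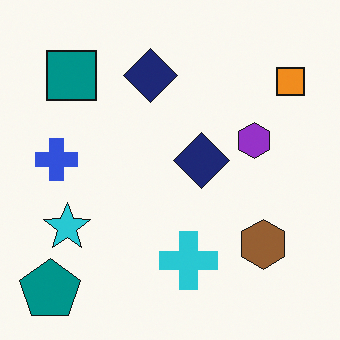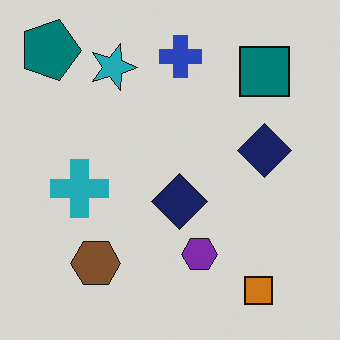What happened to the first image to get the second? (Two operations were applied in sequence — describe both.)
This is the original image rotated 90° clockwise, then darkened a little.

The teal pentagon sits in the bottom-left of the first image and the top-left of the second — consistent with a whole-image 90° clockwise rotation. Every pixel — background and shapes alike — is uniformly darkened.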